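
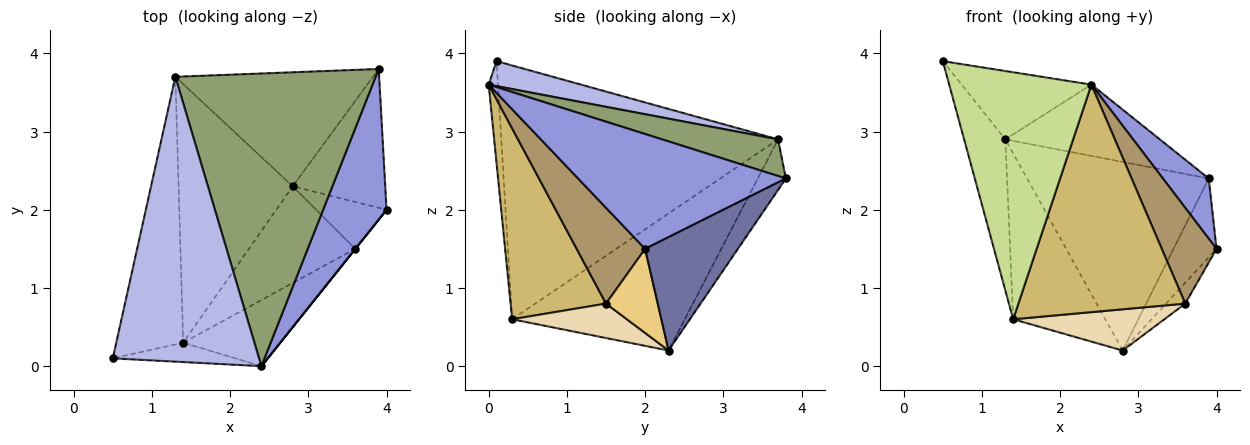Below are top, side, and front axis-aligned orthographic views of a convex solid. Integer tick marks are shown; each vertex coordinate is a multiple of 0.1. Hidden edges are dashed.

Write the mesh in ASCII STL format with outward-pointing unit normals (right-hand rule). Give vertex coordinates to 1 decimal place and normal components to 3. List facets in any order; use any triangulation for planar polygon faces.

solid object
 facet normal 0.729 0.338 -0.595
  outer loop
   vertex 2.8 2.3 0.2
   vertex 3.9 3.8 2.4
   vertex 4.0 2.0 1.5
  endloop
 endfacet
 facet normal -0.131 0.848 -0.513
  outer loop
   vertex 1.3 3.7 2.9
   vertex 3.9 3.8 2.4
   vertex 2.8 2.3 0.2
  endloop
 endfacet
 facet normal 0.860 -0.189 0.474
  outer loop
   vertex 2.4 0.0 3.6
   vertex 4.0 2.0 1.5
   vertex 3.9 3.8 2.4
  endloop
 endfacet
 facet normal 0.164 0.230 0.959
  outer loop
   vertex 2.4 0.0 3.6
   vertex 1.3 3.7 2.9
   vertex 0.5 0.1 3.9
  endloop
 endfacet
 facet normal 0.175 0.233 0.957
  outer loop
   vertex 2.4 0.0 3.6
   vertex 3.9 3.8 2.4
   vertex 1.3 3.7 2.9
  endloop
 endfacet
 facet normal -0.711 0.379 -0.592
  outer loop
   vertex 1.4 0.3 0.6
   vertex 1.3 3.7 2.9
   vertex 2.8 2.3 0.2
  endloop
 endfacet
 facet normal -0.065 -0.995 -0.078
  outer loop
   vertex 1.4 0.3 0.6
   vertex 2.4 0.0 3.6
   vertex 0.5 0.1 3.9
  endloop
 endfacet
 facet normal -0.957 0.143 -0.252
  outer loop
   vertex 1.4 0.3 0.6
   vertex 0.5 0.1 3.9
   vertex 1.3 3.7 2.9
  endloop
 endfacet
 facet normal 0.781 -0.625 0.000
  outer loop
   vertex 3.6 1.5 0.8
   vertex 4.0 2.0 1.5
   vertex 2.4 0.0 3.6
  endloop
 endfacet
 facet normal 0.481 -0.842 -0.245
  outer loop
   vertex 3.6 1.5 0.8
   vertex 2.4 0.0 3.6
   vertex 1.4 0.3 0.6
  endloop
 endfacet
 facet normal 0.737 0.274 -0.617
  outer loop
   vertex 3.6 1.5 0.8
   vertex 2.8 2.3 0.2
   vertex 4.0 2.0 1.5
  endloop
 endfacet
 facet normal 0.285 -0.376 -0.882
  outer loop
   vertex 3.6 1.5 0.8
   vertex 1.4 0.3 0.6
   vertex 2.8 2.3 0.2
  endloop
 endfacet
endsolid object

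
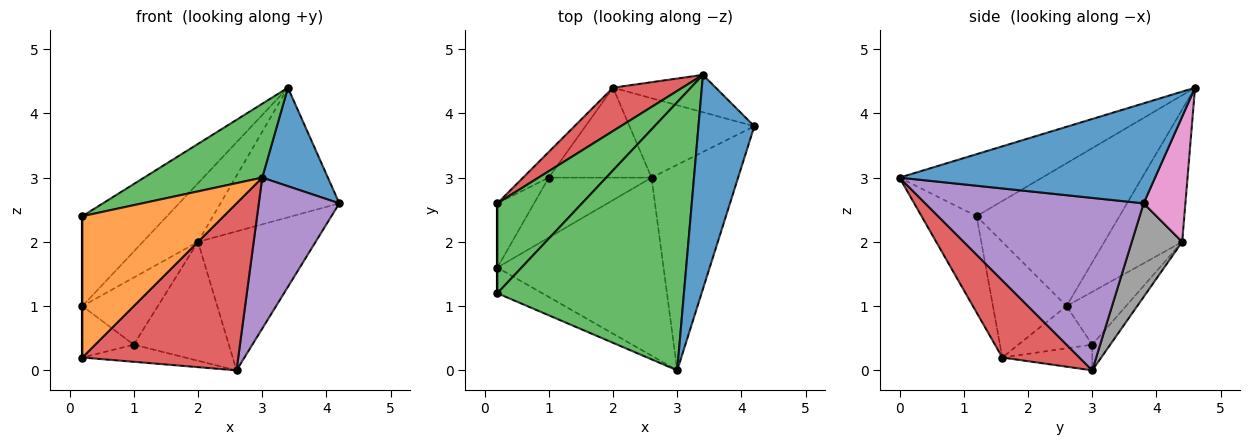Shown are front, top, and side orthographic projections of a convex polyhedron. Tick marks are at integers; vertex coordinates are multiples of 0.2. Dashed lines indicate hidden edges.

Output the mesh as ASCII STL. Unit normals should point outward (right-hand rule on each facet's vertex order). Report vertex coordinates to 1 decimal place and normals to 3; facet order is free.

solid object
 facet normal 0.852 -0.219 0.476
  outer loop
   vertex 3.4 4.6 4.4
   vertex 3.0 0.0 3.0
   vertex 4.2 3.8 2.6
  endloop
 endfacet
 facet normal -0.358 -0.919 -0.167
  outer loop
   vertex 0.2 1.2 2.4
   vertex 0.2 1.6 0.2
   vertex 3.0 0.0 3.0
  endloop
 endfacet
 facet normal -0.305 -0.253 0.918
  outer loop
   vertex 0.2 1.2 2.4
   vertex 3.0 0.0 3.0
   vertex 3.4 4.6 4.4
  endloop
 endfacet
 facet normal 0.320 -0.648 -0.691
  outer loop
   vertex 2.6 3.0 0.0
   vertex 3.0 0.0 3.0
   vertex 0.2 1.6 0.2
  endloop
 endfacet
 facet normal 0.849 -0.313 -0.426
  outer loop
   vertex 2.6 3.0 0.0
   vertex 4.2 3.8 2.6
   vertex 3.0 0.0 3.0
  endloop
 endfacet
 facet normal -0.234 0.267 -0.935
  outer loop
   vertex 1.0 3.0 0.4
   vertex 2.6 3.0 0.0
   vertex 0.2 1.6 0.2
  endloop
 endfacet
 facet normal 0.320 0.910 -0.262
  outer loop
   vertex 2.0 4.4 2.0
   vertex 3.4 4.6 4.4
   vertex 4.2 3.8 2.6
  endloop
 endfacet
 facet normal 0.349 0.814 -0.465
  outer loop
   vertex 2.0 4.4 2.0
   vertex 4.2 3.8 2.6
   vertex 2.6 3.0 0.0
  endloop
 endfacet
 facet normal -0.149 0.788 -0.597
  outer loop
   vertex 2.0 4.4 2.0
   vertex 2.6 3.0 0.0
   vertex 1.0 3.0 0.4
  endloop
 endfacet
 facet normal -0.592 0.752 -0.288
  outer loop
   vertex 0.2 2.6 1.0
   vertex 2.0 4.4 2.0
   vertex 1.0 3.0 0.4
  endloop
 endfacet
 facet normal -1.000 0.000 0.000
  outer loop
   vertex 0.2 2.6 1.0
   vertex 0.2 1.6 0.2
   vertex 0.2 1.2 2.4
  endloop
 endfacet
 facet normal -0.668 0.465 -0.581
  outer loop
   vertex 0.2 2.6 1.0
   vertex 1.0 3.0 0.4
   vertex 0.2 1.6 0.2
  endloop
 endfacet
 facet normal -0.766 0.454 0.454
  outer loop
   vertex 0.2 2.6 1.0
   vertex 0.2 1.2 2.4
   vertex 3.4 4.6 4.4
  endloop
 endfacet
 facet normal -0.750 0.532 0.393
  outer loop
   vertex 0.2 2.6 1.0
   vertex 3.4 4.6 4.4
   vertex 2.0 4.4 2.0
  endloop
 endfacet
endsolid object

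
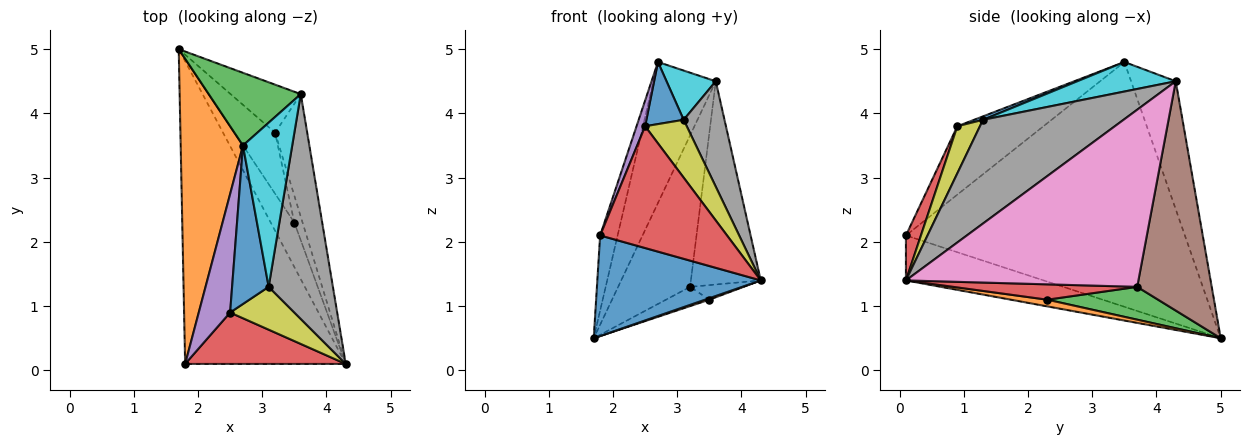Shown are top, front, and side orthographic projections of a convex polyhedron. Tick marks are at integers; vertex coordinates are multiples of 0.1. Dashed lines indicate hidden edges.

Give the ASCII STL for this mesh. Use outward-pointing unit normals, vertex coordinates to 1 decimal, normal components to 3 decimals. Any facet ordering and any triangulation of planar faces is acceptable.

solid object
 facet normal -0.257 -0.305 -0.917
  outer loop
   vertex 1.8 0.1 2.1
   vertex 1.7 5.0 0.5
   vertex 4.3 0.1 1.4
  endloop
 endfacet
 facet normal -0.967 0.061 0.246
  outer loop
   vertex 2.7 3.5 4.8
   vertex 1.7 5.0 0.5
   vertex 1.8 0.1 2.1
  endloop
 endfacet
 facet normal -0.537 0.750 0.386
  outer loop
   vertex 3.6 4.3 4.5
   vertex 1.7 5.0 0.5
   vertex 2.7 3.5 4.8
  endloop
 endfacet
 facet normal 0.108 -0.916 0.386
  outer loop
   vertex 2.5 0.9 3.8
   vertex 1.8 0.1 2.1
   vertex 4.3 0.1 1.4
  endloop
 endfacet
 facet normal -0.905 -0.090 0.415
  outer loop
   vertex 2.5 0.9 3.8
   vertex 2.7 3.5 4.8
   vertex 1.8 0.1 2.1
  endloop
 endfacet
 facet normal 0.703 0.678 -0.215
  outer loop
   vertex 3.2 3.7 1.3
   vertex 1.7 5.0 0.5
   vertex 3.6 4.3 4.5
  endloop
 endfacet
 facet normal 0.944 0.284 -0.171
  outer loop
   vertex 3.2 3.7 1.3
   vertex 3.6 4.3 4.5
   vertex 4.3 0.1 1.4
  endloop
 endfacet
 facet normal 0.825 -0.240 0.511
  outer loop
   vertex 3.1 1.3 3.9
   vertex 4.3 0.1 1.4
   vertex 3.6 4.3 4.5
  endloop
 endfacet
 facet normal 0.400 -0.736 0.546
  outer loop
   vertex 3.1 1.3 3.9
   vertex 2.5 0.9 3.8
   vertex 4.3 0.1 1.4
  endloop
 endfacet
 facet normal 0.498 -0.249 0.830
  outer loop
   vertex 3.1 1.3 3.9
   vertex 3.6 4.3 4.5
   vertex 2.7 3.5 4.8
  endloop
 endfacet
 facet normal 0.088 -0.363 0.927
  outer loop
   vertex 3.1 1.3 3.9
   vertex 2.7 3.5 4.8
   vertex 2.5 0.9 3.8
  endloop
 endfacet
 facet normal 0.272 -0.032 -0.962
  outer loop
   vertex 3.5 2.3 1.1
   vertex 4.3 0.1 1.4
   vertex 1.7 5.0 0.5
  endloop
 endfacet
 facet normal 0.610 0.239 -0.756
  outer loop
   vertex 3.5 2.3 1.1
   vertex 1.7 5.0 0.5
   vertex 3.2 3.7 1.3
  endloop
 endfacet
 facet normal 0.854 0.248 -0.457
  outer loop
   vertex 3.5 2.3 1.1
   vertex 3.2 3.7 1.3
   vertex 4.3 0.1 1.4
  endloop
 endfacet
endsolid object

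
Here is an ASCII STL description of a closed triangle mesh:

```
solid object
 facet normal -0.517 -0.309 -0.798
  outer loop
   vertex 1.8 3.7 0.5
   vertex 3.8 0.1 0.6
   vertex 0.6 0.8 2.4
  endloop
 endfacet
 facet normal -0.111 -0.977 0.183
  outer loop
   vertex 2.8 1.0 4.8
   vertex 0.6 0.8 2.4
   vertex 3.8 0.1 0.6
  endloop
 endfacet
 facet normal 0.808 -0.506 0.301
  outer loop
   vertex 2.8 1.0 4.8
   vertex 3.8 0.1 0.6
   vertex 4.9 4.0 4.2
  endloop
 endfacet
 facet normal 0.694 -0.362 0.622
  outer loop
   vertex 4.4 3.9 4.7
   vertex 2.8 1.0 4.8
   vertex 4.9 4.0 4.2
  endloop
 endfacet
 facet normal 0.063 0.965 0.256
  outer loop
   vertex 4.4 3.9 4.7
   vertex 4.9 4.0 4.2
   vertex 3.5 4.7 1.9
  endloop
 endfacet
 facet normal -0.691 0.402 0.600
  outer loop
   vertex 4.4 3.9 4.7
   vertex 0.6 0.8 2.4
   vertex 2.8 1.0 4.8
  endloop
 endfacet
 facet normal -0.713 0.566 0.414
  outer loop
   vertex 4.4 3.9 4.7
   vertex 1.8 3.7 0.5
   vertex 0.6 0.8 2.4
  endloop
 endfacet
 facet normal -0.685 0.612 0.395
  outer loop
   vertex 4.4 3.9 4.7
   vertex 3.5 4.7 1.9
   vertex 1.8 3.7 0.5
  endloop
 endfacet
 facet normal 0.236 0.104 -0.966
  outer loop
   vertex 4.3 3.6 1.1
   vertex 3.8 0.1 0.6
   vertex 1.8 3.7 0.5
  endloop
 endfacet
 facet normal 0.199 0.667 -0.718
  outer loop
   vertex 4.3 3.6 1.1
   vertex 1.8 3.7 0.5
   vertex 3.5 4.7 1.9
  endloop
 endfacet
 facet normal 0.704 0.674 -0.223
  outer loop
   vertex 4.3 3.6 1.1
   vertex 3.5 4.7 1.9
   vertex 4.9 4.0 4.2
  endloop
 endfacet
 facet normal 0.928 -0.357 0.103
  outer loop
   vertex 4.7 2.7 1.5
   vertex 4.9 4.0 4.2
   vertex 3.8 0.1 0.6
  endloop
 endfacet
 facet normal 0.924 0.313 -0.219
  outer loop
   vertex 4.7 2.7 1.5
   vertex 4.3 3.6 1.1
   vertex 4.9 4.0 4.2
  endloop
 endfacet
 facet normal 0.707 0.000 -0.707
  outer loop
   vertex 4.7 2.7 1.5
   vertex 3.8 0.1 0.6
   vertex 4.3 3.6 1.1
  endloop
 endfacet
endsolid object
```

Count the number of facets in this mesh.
14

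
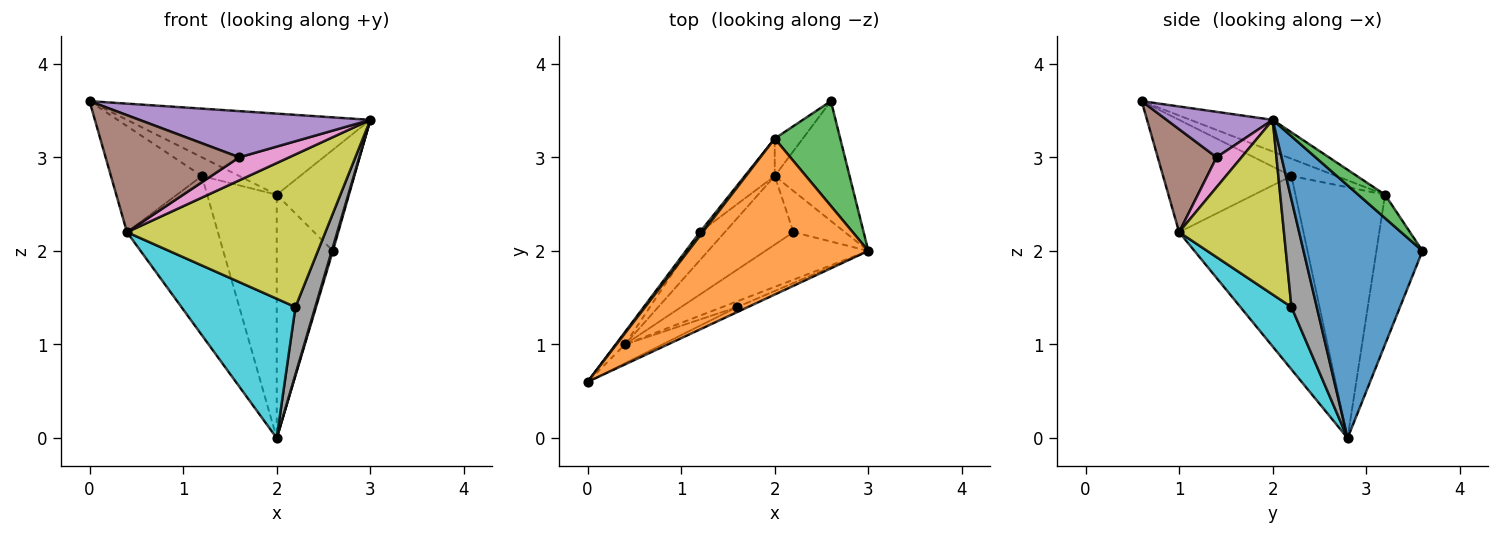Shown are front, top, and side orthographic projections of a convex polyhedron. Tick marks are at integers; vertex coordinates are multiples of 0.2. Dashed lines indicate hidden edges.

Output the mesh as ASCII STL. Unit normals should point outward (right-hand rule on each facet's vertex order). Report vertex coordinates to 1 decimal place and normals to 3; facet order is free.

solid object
 facet normal 0.959 -0.009 -0.284
  outer loop
   vertex 2.0 2.8 0.0
   vertex 2.6 3.6 2.0
   vertex 3.0 2.0 3.4
  endloop
 endfacet
 facet normal -0.154 0.456 0.877
  outer loop
   vertex 2.0 3.2 2.6
   vertex 0.0 0.6 3.6
   vertex 3.0 2.0 3.4
  endloop
 endfacet
 facet normal 0.249 0.672 0.697
  outer loop
   vertex 2.0 3.2 2.6
   vertex 3.0 2.0 3.4
   vertex 2.6 3.6 2.0
  endloop
 endfacet
 facet normal -0.630 0.768 -0.118
  outer loop
   vertex 2.0 3.2 2.6
   vertex 2.6 3.6 2.0
   vertex 2.0 2.8 0.0
  endloop
 endfacet
 facet normal 0.416 -0.904 -0.098
  outer loop
   vertex 1.6 1.4 3.0
   vertex 3.0 2.0 3.4
   vertex 0.0 0.6 3.6
  endloop
 endfacet
 facet normal 0.398 -0.906 -0.145
  outer loop
   vertex 1.6 1.4 3.0
   vertex 0.0 0.6 3.6
   vertex 0.4 1.0 2.2
  endloop
 endfacet
 facet normal 0.436 -0.873 -0.218
  outer loop
   vertex 1.6 1.4 3.0
   vertex 0.4 1.0 2.2
   vertex 3.0 2.0 3.4
  endloop
 endfacet
 facet normal 0.737 -0.577 -0.352
  outer loop
   vertex 2.2 2.2 1.4
   vertex 2.0 2.8 0.0
   vertex 3.0 2.0 3.4
  endloop
 endfacet
 facet normal 0.450 -0.852 -0.265
  outer loop
   vertex 2.2 2.2 1.4
   vertex 3.0 2.0 3.4
   vertex 0.4 1.0 2.2
  endloop
 endfacet
 facet normal 0.373 -0.832 -0.410
  outer loop
   vertex 2.2 2.2 1.4
   vertex 0.4 1.0 2.2
   vertex 2.0 2.8 0.0
  endloop
 endfacet
 facet normal -0.786 0.610 -0.094
  outer loop
   vertex 1.2 2.2 2.8
   vertex 2.0 3.2 2.6
   vertex 2.0 2.8 0.0
  endloop
 endfacet
 facet normal -0.803 0.587 -0.104
  outer loop
   vertex 1.2 2.2 2.8
   vertex 2.0 2.8 0.0
   vertex 0.4 1.0 2.2
  endloop
 endfacet
 facet normal -0.762 0.635 0.127
  outer loop
   vertex 1.2 2.2 2.8
   vertex 0.0 0.6 3.6
   vertex 2.0 3.2 2.6
  endloop
 endfacet
 facet normal -0.814 0.577 -0.068
  outer loop
   vertex 1.2 2.2 2.8
   vertex 0.4 1.0 2.2
   vertex 0.0 0.6 3.6
  endloop
 endfacet
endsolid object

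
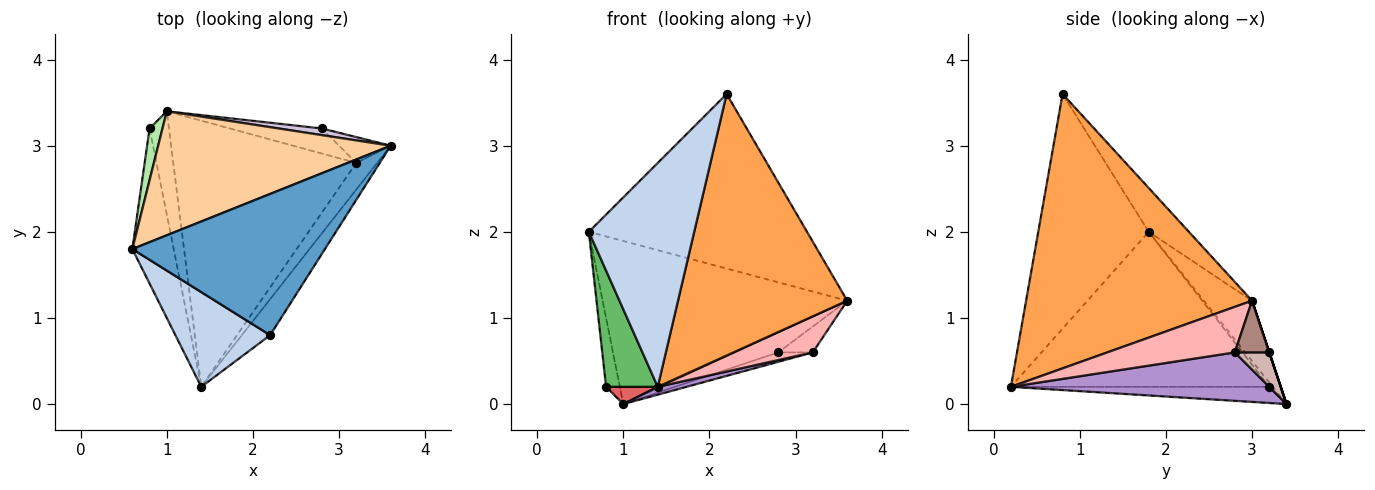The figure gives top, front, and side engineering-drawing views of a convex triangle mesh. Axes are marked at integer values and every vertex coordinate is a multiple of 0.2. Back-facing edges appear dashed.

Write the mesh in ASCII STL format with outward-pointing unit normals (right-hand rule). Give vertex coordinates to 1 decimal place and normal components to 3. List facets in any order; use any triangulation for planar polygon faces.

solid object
 facet normal -0.142 0.770 0.623
  outer loop
   vertex 2.2 0.8 3.6
   vertex 3.6 3.0 1.2
   vertex 0.6 1.8 2.0
  endloop
 endfacet
 facet normal -0.694 -0.663 0.280
  outer loop
   vertex 2.2 0.8 3.6
   vertex 0.6 1.8 2.0
   vertex 1.4 0.2 0.2
  endloop
 endfacet
 facet normal 0.798 -0.597 -0.082
  outer loop
   vertex 2.2 0.8 3.6
   vertex 1.4 0.2 0.2
   vertex 3.6 3.0 1.2
  endloop
 endfacet
 facet normal -0.155 0.786 0.598
  outer loop
   vertex 1.0 3.4 0.0
   vertex 0.6 1.8 2.0
   vertex 3.6 3.0 1.2
  endloop
 endfacet
 facet normal -0.949 -0.190 -0.253
  outer loop
   vertex 0.8 3.2 0.2
   vertex 1.4 0.2 0.2
   vertex 0.6 1.8 2.0
  endloop
 endfacet
 facet normal -0.196 0.784 0.588
  outer loop
   vertex 0.8 3.2 0.2
   vertex 0.6 1.8 2.0
   vertex 1.0 3.4 0.0
  endloop
 endfacet
 facet normal -0.635 -0.127 -0.762
  outer loop
   vertex 0.8 3.2 0.2
   vertex 1.0 3.4 0.0
   vertex 1.4 0.2 0.2
  endloop
 endfacet
 facet normal 0.791 -0.492 -0.364
  outer loop
   vertex 3.2 2.8 0.6
   vertex 3.6 3.0 1.2
   vertex 1.4 0.2 0.2
  endloop
 endfacet
 facet normal 0.256 -0.028 -0.966
  outer loop
   vertex 3.2 2.8 0.6
   vertex 1.4 0.2 0.2
   vertex 1.0 3.4 0.0
  endloop
 endfacet
 facet normal 0.000 0.949 0.316
  outer loop
   vertex 2.8 3.2 0.6
   vertex 1.0 3.4 0.0
   vertex 3.6 3.0 1.2
  endloop
 endfacet
 facet normal 0.577 0.577 -0.577
  outer loop
   vertex 2.8 3.2 0.6
   vertex 3.6 3.0 1.2
   vertex 3.2 2.8 0.6
  endloop
 endfacet
 facet normal 0.331 0.331 -0.883
  outer loop
   vertex 2.8 3.2 0.6
   vertex 3.2 2.8 0.6
   vertex 1.0 3.4 0.0
  endloop
 endfacet
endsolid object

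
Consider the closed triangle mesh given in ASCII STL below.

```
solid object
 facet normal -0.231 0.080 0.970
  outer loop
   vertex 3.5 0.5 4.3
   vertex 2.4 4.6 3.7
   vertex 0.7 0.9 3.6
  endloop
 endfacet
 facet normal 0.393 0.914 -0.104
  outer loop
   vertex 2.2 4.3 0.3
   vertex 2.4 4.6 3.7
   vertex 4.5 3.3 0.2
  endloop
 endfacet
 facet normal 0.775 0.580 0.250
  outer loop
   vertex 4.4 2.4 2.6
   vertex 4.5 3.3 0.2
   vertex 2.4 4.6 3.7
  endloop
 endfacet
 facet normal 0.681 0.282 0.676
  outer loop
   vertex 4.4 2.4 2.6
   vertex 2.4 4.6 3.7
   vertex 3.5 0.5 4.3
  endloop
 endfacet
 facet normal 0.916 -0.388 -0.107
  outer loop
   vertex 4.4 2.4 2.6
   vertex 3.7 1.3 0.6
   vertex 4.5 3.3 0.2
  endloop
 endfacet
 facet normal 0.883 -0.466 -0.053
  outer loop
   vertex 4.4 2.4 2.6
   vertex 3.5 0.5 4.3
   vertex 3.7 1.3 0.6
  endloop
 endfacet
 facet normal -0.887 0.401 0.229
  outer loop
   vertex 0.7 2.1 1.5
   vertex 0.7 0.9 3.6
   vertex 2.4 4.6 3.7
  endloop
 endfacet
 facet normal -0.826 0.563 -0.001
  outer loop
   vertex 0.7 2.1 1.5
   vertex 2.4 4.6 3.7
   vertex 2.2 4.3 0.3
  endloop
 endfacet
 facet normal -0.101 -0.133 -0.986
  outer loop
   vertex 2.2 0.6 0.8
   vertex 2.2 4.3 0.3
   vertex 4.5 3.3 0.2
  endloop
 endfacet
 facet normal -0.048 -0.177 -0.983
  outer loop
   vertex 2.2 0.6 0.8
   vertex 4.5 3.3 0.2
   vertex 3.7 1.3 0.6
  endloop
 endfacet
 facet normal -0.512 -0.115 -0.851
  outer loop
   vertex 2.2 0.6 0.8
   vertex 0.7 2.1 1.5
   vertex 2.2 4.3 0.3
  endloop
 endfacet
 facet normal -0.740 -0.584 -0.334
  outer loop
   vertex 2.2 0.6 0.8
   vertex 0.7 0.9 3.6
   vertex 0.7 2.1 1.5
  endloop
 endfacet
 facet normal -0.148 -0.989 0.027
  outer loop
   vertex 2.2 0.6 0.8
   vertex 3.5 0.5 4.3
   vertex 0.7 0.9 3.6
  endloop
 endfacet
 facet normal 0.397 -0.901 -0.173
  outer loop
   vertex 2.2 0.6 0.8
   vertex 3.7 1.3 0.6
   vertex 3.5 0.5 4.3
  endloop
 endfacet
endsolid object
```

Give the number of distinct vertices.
9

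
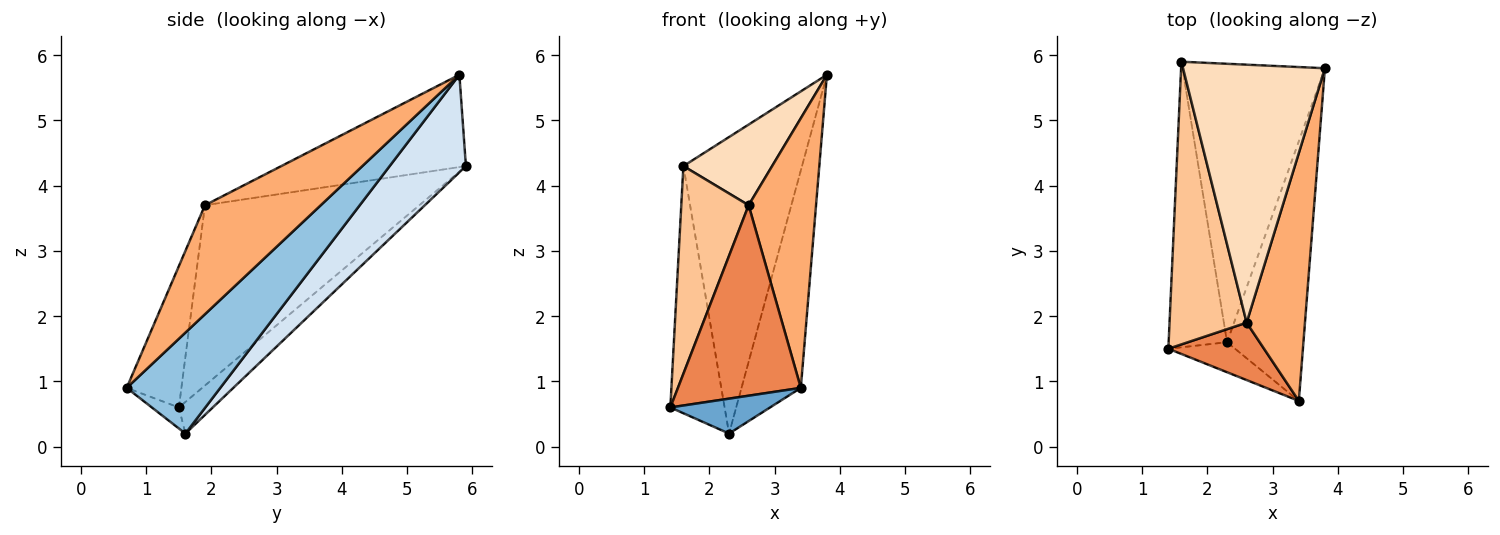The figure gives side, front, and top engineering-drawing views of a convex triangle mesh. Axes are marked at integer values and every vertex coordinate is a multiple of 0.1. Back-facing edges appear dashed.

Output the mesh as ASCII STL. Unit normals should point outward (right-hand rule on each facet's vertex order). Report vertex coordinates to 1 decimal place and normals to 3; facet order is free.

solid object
 facet normal -0.201 -0.743 -0.639
  outer loop
   vertex 2.3 1.6 0.2
   vertex 3.4 0.7 0.9
   vertex 1.4 1.5 0.6
  endloop
 endfacet
 facet normal 0.712 0.451 -0.539
  outer loop
   vertex 2.3 1.6 0.2
   vertex 3.8 5.8 5.7
   vertex 3.4 0.7 0.9
  endloop
 endfacet
 facet normal -0.378 0.606 -0.700
  outer loop
   vertex 1.6 5.9 4.3
   vertex 2.3 1.6 0.2
   vertex 1.4 1.5 0.6
  endloop
 endfacet
 facet normal 0.424 0.660 -0.620
  outer loop
   vertex 1.6 5.9 4.3
   vertex 3.8 5.8 5.7
   vertex 2.3 1.6 0.2
  endloop
 endfacet
 facet normal -0.392 -0.881 0.265
  outer loop
   vertex 2.6 1.9 3.7
   vertex 1.4 1.5 0.6
   vertex 3.4 0.7 0.9
  endloop
 endfacet
 facet normal 0.784 -0.457 0.420
  outer loop
   vertex 2.6 1.9 3.7
   vertex 3.4 0.7 0.9
   vertex 3.8 5.8 5.7
  endloop
 endfacet
 facet normal -0.883 -0.277 0.378
  outer loop
   vertex 2.6 1.9 3.7
   vertex 1.6 5.9 4.3
   vertex 1.4 1.5 0.6
  endloop
 endfacet
 facet normal -0.528 -0.254 0.811
  outer loop
   vertex 2.6 1.9 3.7
   vertex 3.8 5.8 5.7
   vertex 1.6 5.9 4.3
  endloop
 endfacet
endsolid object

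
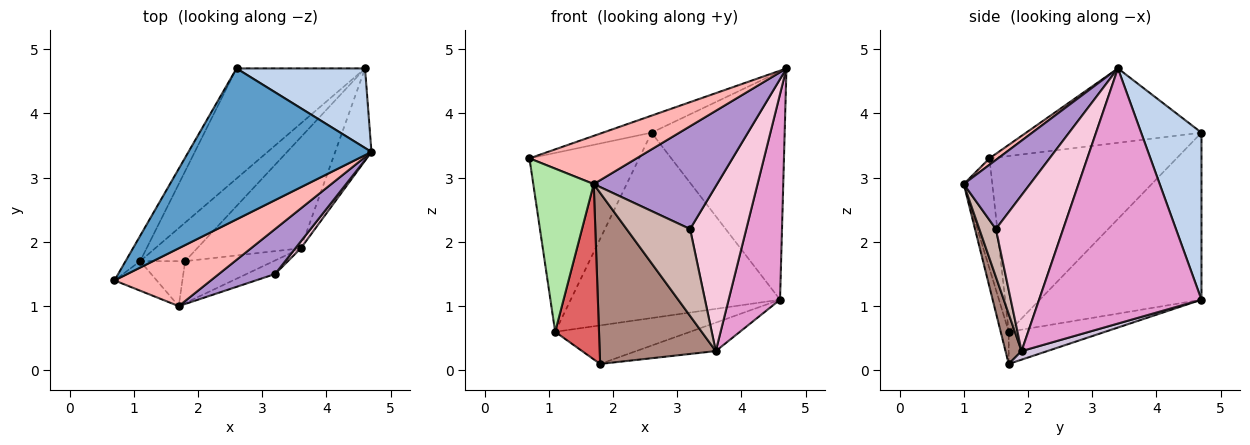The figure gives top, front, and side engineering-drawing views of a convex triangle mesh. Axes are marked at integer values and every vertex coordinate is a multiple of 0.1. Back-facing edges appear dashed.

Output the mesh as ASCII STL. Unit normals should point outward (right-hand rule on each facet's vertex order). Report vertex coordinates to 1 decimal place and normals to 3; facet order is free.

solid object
 facet normal -0.374 0.104 0.921
  outer loop
   vertex 2.6 4.7 3.7
   vertex 0.7 1.4 3.3
   vertex 4.7 3.4 4.7
  endloop
 endfacet
 facet normal 0.393 0.868 0.303
  outer loop
   vertex 4.6 4.7 1.1
   vertex 2.6 4.7 3.7
   vertex 4.7 3.4 4.7
  endloop
 endfacet
 facet normal -0.861 0.504 -0.071
  outer loop
   vertex 1.1 1.7 0.6
   vertex 0.7 1.4 3.3
   vertex 2.6 4.7 3.7
  endloop
 endfacet
 facet normal -0.553 0.716 -0.425
  outer loop
   vertex 1.1 1.7 0.6
   vertex 2.6 4.7 3.7
   vertex 4.6 4.7 1.1
  endloop
 endfacet
 facet normal -0.451 0.631 -0.631
  outer loop
   vertex 1.1 1.7 0.6
   vertex 4.6 4.7 1.1
   vertex 1.8 1.7 0.1
  endloop
 endfacet
 facet normal -0.422 -0.892 -0.162
  outer loop
   vertex 1.7 1.0 2.9
   vertex 0.7 1.4 3.3
   vertex 1.1 1.7 0.6
  endloop
 endfacet
 facet normal -0.175 -0.954 -0.245
  outer loop
   vertex 1.7 1.0 2.9
   vertex 1.1 1.7 0.6
   vertex 1.8 1.7 0.1
  endloop
 endfacet
 facet normal 0.051 -0.639 0.767
  outer loop
   vertex 1.7 1.0 2.9
   vertex 4.7 3.4 4.7
   vertex 0.7 1.4 3.3
  endloop
 endfacet
 facet normal 0.442 -0.822 0.360
  outer loop
   vertex 1.7 1.0 2.9
   vertex 3.2 1.5 2.2
   vertex 4.7 3.4 4.7
  endloop
 endfacet
 facet normal 0.080 0.247 -0.966
  outer loop
   vertex 3.6 1.9 0.3
   vertex 1.8 1.7 0.1
   vertex 4.6 4.7 1.1
  endloop
 endfacet
 facet normal 0.133 -0.963 -0.236
  outer loop
   vertex 3.6 1.9 0.3
   vertex 1.7 1.0 2.9
   vertex 1.8 1.7 0.1
  endloop
 endfacet
 facet normal 0.249 -0.957 -0.149
  outer loop
   vertex 3.6 1.9 0.3
   vertex 3.2 1.5 2.2
   vertex 1.7 1.0 2.9
  endloop
 endfacet
 facet normal 0.945 -0.299 -0.134
  outer loop
   vertex 3.6 1.9 0.3
   vertex 4.6 4.7 1.1
   vertex 4.7 3.4 4.7
  endloop
 endfacet
 facet normal 0.767 -0.641 0.027
  outer loop
   vertex 3.6 1.9 0.3
   vertex 4.7 3.4 4.7
   vertex 3.2 1.5 2.2
  endloop
 endfacet
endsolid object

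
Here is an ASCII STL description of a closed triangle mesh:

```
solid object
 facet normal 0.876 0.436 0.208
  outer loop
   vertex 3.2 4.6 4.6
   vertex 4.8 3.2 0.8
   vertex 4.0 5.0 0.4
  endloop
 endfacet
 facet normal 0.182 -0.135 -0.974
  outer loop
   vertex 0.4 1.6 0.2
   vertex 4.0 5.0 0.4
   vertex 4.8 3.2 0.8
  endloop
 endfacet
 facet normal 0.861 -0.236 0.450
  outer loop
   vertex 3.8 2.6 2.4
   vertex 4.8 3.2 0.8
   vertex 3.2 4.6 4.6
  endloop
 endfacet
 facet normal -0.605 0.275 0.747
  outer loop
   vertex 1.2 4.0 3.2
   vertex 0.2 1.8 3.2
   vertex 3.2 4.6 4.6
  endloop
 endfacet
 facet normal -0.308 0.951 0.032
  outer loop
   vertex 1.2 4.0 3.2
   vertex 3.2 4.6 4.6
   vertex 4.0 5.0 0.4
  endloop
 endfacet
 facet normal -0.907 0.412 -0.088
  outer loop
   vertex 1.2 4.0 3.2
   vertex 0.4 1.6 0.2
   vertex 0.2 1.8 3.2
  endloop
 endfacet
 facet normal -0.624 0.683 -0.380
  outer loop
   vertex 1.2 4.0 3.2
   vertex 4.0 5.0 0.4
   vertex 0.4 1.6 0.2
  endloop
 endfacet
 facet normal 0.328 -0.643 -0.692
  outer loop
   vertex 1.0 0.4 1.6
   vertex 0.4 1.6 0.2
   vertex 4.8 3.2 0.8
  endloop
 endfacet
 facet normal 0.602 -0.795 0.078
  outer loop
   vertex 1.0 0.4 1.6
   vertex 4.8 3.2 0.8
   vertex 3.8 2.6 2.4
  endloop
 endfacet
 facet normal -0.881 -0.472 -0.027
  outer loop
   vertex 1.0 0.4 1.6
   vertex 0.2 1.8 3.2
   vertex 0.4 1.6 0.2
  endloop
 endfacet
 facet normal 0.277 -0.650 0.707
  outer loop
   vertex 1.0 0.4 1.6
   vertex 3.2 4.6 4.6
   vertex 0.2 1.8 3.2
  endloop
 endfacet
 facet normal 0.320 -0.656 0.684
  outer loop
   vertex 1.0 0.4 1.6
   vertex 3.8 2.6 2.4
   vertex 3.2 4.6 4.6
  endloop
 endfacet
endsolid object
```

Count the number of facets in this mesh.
12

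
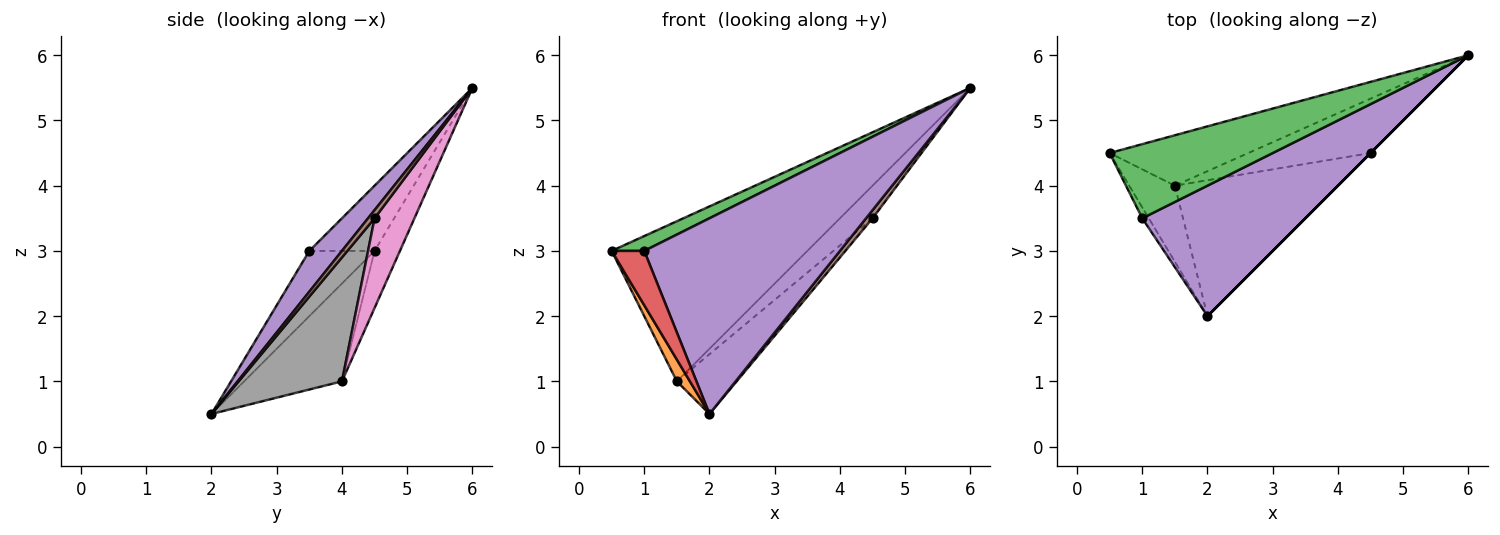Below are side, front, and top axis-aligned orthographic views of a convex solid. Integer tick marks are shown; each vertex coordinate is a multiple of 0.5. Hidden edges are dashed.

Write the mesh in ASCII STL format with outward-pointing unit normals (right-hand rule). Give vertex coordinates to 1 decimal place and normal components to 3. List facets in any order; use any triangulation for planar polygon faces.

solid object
 facet normal -0.123 0.947 -0.298
  outer loop
   vertex 1.5 4.0 1.0
   vertex 0.5 4.5 3.0
   vertex 6.0 6.0 5.5
  endloop
 endfacet
 facet normal -0.900 -0.120 -0.420
  outer loop
   vertex 1.5 4.0 1.0
   vertex 2.0 2.0 0.5
   vertex 0.5 4.5 3.0
  endloop
 endfacet
 facet normal -0.365 -0.183 0.913
  outer loop
   vertex 1.0 3.5 3.0
   vertex 6.0 6.0 5.5
   vertex 0.5 4.5 3.0
  endloop
 endfacet
 facet normal -0.891 -0.445 -0.089
  outer loop
   vertex 1.0 3.5 3.0
   vertex 0.5 4.5 3.0
   vertex 2.0 2.0 0.5
  endloop
 endfacet
 facet normal 0.137 -0.824 0.549
  outer loop
   vertex 1.0 3.5 3.0
   vertex 2.0 2.0 0.5
   vertex 6.0 6.0 5.5
  endloop
 endfacet
 facet normal 0.707 -0.707 0.000
  outer loop
   vertex 4.5 4.5 3.5
   vertex 6.0 6.0 5.5
   vertex 2.0 2.0 0.5
  endloop
 endfacet
 facet normal 0.532 0.436 -0.726
  outer loop
   vertex 4.5 4.5 3.5
   vertex 1.5 4.0 1.0
   vertex 6.0 6.0 5.5
  endloop
 endfacet
 facet normal 0.571 0.331 -0.751
  outer loop
   vertex 4.5 4.5 3.5
   vertex 2.0 2.0 0.5
   vertex 1.5 4.0 1.0
  endloop
 endfacet
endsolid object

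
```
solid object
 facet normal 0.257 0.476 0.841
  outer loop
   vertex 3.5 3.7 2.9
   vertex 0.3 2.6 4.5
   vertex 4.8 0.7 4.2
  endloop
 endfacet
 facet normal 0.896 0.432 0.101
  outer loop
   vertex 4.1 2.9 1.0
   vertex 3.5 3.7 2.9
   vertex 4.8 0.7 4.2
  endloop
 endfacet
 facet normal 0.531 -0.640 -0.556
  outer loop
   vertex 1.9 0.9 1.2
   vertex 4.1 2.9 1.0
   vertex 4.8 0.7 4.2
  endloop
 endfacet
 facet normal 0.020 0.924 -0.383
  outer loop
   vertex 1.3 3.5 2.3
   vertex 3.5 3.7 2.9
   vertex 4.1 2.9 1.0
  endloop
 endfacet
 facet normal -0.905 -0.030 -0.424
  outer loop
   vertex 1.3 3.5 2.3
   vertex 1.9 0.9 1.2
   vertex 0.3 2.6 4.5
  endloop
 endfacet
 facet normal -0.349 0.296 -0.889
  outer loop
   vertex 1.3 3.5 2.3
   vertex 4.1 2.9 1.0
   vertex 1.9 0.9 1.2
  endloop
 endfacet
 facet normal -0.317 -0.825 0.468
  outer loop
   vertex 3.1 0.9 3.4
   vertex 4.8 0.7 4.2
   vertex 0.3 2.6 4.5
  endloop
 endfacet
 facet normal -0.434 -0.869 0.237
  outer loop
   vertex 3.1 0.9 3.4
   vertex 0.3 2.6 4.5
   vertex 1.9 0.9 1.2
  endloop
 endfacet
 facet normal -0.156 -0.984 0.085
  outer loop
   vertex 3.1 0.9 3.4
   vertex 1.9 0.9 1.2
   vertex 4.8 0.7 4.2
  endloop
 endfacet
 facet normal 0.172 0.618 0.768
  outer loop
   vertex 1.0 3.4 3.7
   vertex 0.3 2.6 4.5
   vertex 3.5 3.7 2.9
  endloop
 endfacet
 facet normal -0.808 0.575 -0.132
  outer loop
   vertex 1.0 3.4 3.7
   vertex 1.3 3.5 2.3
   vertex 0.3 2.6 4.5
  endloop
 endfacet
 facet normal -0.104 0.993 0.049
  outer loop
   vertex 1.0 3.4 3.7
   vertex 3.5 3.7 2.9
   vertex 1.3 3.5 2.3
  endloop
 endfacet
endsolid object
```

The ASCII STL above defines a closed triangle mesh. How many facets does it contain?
12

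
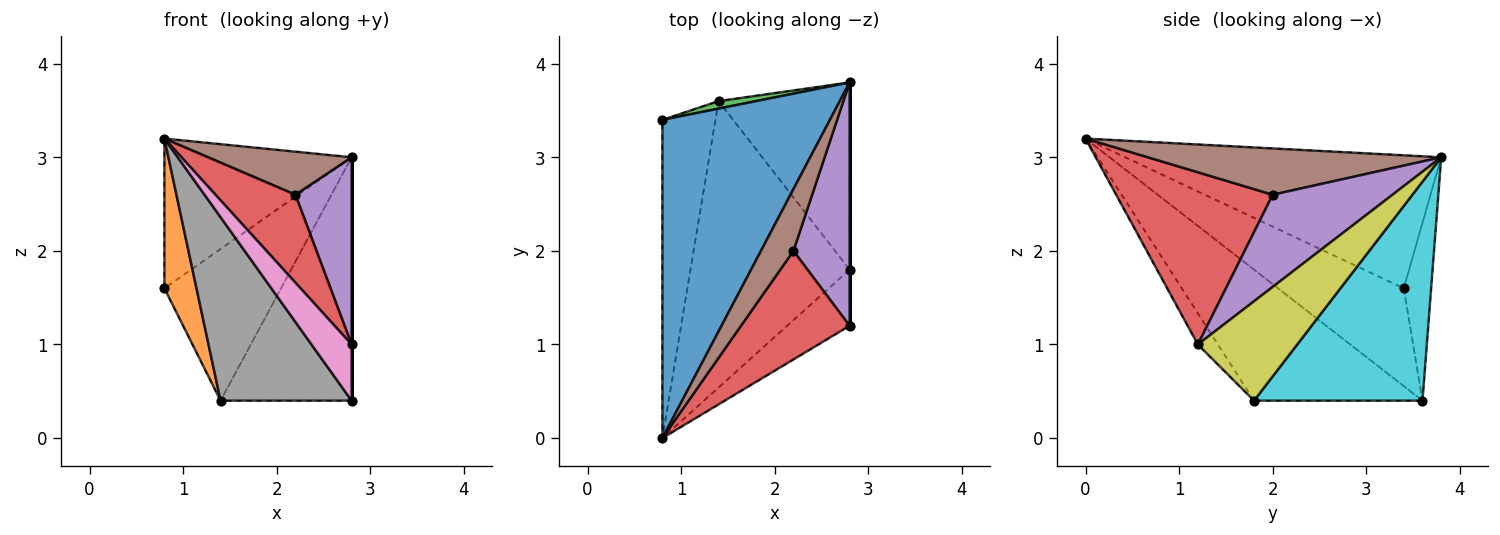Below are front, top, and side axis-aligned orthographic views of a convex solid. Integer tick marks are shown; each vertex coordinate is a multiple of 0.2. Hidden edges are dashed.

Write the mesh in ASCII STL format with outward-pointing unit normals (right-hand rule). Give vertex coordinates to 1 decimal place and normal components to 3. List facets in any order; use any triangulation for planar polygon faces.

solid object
 facet normal -0.584 0.346 0.735
  outer loop
   vertex 2.8 3.8 3.0
   vertex 0.8 3.4 1.6
   vertex 0.8 0.0 3.2
  endloop
 endfacet
 facet normal -0.858 -0.219 -0.465
  outer loop
   vertex 1.4 3.6 0.4
   vertex 0.8 0.0 3.2
   vertex 0.8 3.4 1.6
  endloop
 endfacet
 facet normal -0.228 0.972 0.048
  outer loop
   vertex 1.4 3.6 0.4
   vertex 0.8 3.4 1.6
   vertex 2.8 3.8 3.0
  endloop
 endfacet
 facet normal 0.777 -0.397 0.490
  outer loop
   vertex 2.2 2.0 2.6
   vertex 0.8 0.0 3.2
   vertex 2.8 1.2 1.0
  endloop
 endfacet
 facet normal 0.793 -0.372 0.483
  outer loop
   vertex 2.2 2.0 2.6
   vertex 2.8 1.2 1.0
   vertex 2.8 3.8 3.0
  endloop
 endfacet
 facet normal 0.760 -0.372 0.533
  outer loop
   vertex 2.2 2.0 2.6
   vertex 2.8 3.8 3.0
   vertex 0.8 0.0 3.2
  endloop
 endfacet
 facet normal -0.333 -0.667 -0.667
  outer loop
   vertex 2.8 1.8 0.4
   vertex 2.8 1.2 1.0
   vertex 0.8 0.0 3.2
  endloop
 endfacet
 facet normal -0.570 -0.443 -0.692
  outer loop
   vertex 2.8 1.8 0.4
   vertex 0.8 0.0 3.2
   vertex 1.4 3.6 0.4
  endloop
 endfacet
 facet normal 1.000 0.000 0.000
  outer loop
   vertex 2.8 1.8 0.4
   vertex 2.8 3.8 3.0
   vertex 2.8 1.2 1.0
  endloop
 endfacet
 facet normal 0.714 0.555 -0.427
  outer loop
   vertex 2.8 1.8 0.4
   vertex 1.4 3.6 0.4
   vertex 2.8 3.8 3.0
  endloop
 endfacet
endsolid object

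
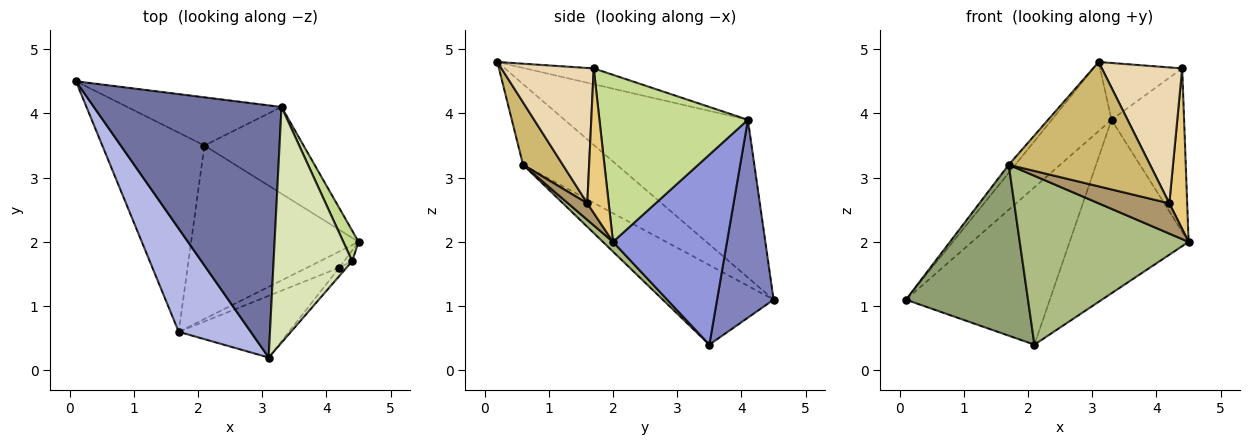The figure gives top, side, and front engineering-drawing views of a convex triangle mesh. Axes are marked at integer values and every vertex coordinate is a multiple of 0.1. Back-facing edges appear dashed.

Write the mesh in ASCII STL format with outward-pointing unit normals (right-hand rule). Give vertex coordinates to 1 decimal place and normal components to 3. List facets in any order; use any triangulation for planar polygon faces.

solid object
 facet normal -0.630 0.205 0.749
  outer loop
   vertex 3.3 4.1 3.9
   vertex 0.1 4.5 1.1
   vertex 3.1 0.2 4.8
  endloop
 endfacet
 facet normal 0.352 0.895 -0.274
  outer loop
   vertex 3.3 4.1 3.9
   vertex 2.1 3.5 0.4
   vertex 0.1 4.5 1.1
  endloop
 endfacet
 facet normal 0.651 0.679 -0.340
  outer loop
   vertex 3.3 4.1 3.9
   vertex 4.5 2.0 2.0
   vertex 2.1 3.5 0.4
  endloop
 endfacet
 facet normal -0.745 0.052 0.665
  outer loop
   vertex 1.7 0.6 3.2
   vertex 3.1 0.2 4.8
   vertex 0.1 4.5 1.1
  endloop
 endfacet
 facet normal -0.509 -0.561 -0.653
  outer loop
   vertex 1.7 0.6 3.2
   vertex 0.1 4.5 1.1
   vertex 2.1 3.5 0.4
  endloop
 endfacet
 facet normal 0.042 -0.697 -0.716
  outer loop
   vertex 1.7 0.6 3.2
   vertex 2.1 3.5 0.4
   vertex 4.5 2.0 2.0
  endloop
 endfacet
 facet normal 0.895 0.438 0.082
  outer loop
   vertex 4.4 1.7 4.7
   vertex 4.5 2.0 2.0
   vertex 3.3 4.1 3.9
  endloop
 endfacet
 facet normal -0.192 0.230 0.954
  outer loop
   vertex 4.4 1.7 4.7
   vertex 3.3 4.1 3.9
   vertex 3.1 0.2 4.8
  endloop
 endfacet
 facet normal 0.234 -0.859 -0.455
  outer loop
   vertex 4.2 1.6 2.6
   vertex 1.7 0.6 3.2
   vertex 4.5 2.0 2.0
  endloop
 endfacet
 facet normal 0.244 -0.869 -0.431
  outer loop
   vertex 4.2 1.6 2.6
   vertex 3.1 0.2 4.8
   vertex 1.7 0.6 3.2
  endloop
 endfacet
 facet normal 0.768 -0.640 -0.043
  outer loop
   vertex 4.2 1.6 2.6
   vertex 4.5 2.0 2.0
   vertex 4.4 1.7 4.7
  endloop
 endfacet
 facet normal 0.754 -0.656 -0.041
  outer loop
   vertex 4.2 1.6 2.6
   vertex 4.4 1.7 4.7
   vertex 3.1 0.2 4.8
  endloop
 endfacet
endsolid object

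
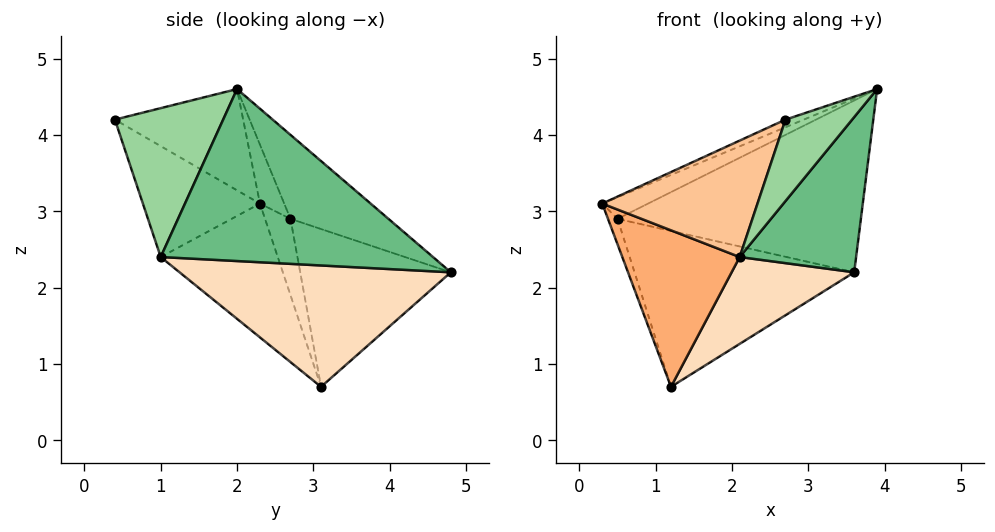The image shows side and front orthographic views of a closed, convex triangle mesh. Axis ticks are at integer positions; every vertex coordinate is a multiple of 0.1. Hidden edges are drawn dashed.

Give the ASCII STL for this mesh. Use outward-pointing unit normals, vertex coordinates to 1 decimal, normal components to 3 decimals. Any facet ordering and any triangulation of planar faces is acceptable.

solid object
 facet normal -0.380 0.054 0.923
  outer loop
   vertex 2.7 0.4 4.2
   vertex 3.9 2.0 4.6
   vertex 0.3 2.3 3.1
  endloop
 endfacet
 facet normal -0.285 0.539 0.793
  outer loop
   vertex 0.5 2.7 2.9
   vertex 0.3 2.3 3.1
   vertex 3.9 2.0 4.6
  endloop
 endfacet
 facet normal -0.248 0.615 0.749
  outer loop
   vertex 0.5 2.7 2.9
   vertex 3.9 2.0 4.6
   vertex 3.6 4.8 2.2
  endloop
 endfacet
 facet normal -0.912 0.342 -0.228
  outer loop
   vertex 0.5 2.7 2.9
   vertex 1.2 3.1 0.7
   vertex 0.3 2.3 3.1
  endloop
 endfacet
 facet normal -0.565 0.824 -0.030
  outer loop
   vertex 0.5 2.7 2.9
   vertex 3.6 4.8 2.2
   vertex 1.2 3.1 0.7
  endloop
 endfacet
 facet normal -0.631 -0.633 -0.448
  outer loop
   vertex 2.1 1.0 2.4
   vertex 0.3 2.3 3.1
   vertex 1.2 3.1 0.7
  endloop
 endfacet
 facet normal -0.601 -0.797 -0.065
  outer loop
   vertex 2.1 1.0 2.4
   vertex 2.7 0.4 4.2
   vertex 0.3 2.3 3.1
  endloop
 endfacet
 facet normal 0.647 -0.293 -0.704
  outer loop
   vertex 2.1 1.0 2.4
   vertex 1.2 3.1 0.7
   vertex 3.6 4.8 2.2
  endloop
 endfacet
 facet normal 0.798 -0.341 -0.498
  outer loop
   vertex 2.1 1.0 2.4
   vertex 3.6 4.8 2.2
   vertex 3.9 2.0 4.6
  endloop
 endfacet
 facet normal 0.774 -0.476 -0.417
  outer loop
   vertex 2.1 1.0 2.4
   vertex 3.9 2.0 4.6
   vertex 2.7 0.4 4.2
  endloop
 endfacet
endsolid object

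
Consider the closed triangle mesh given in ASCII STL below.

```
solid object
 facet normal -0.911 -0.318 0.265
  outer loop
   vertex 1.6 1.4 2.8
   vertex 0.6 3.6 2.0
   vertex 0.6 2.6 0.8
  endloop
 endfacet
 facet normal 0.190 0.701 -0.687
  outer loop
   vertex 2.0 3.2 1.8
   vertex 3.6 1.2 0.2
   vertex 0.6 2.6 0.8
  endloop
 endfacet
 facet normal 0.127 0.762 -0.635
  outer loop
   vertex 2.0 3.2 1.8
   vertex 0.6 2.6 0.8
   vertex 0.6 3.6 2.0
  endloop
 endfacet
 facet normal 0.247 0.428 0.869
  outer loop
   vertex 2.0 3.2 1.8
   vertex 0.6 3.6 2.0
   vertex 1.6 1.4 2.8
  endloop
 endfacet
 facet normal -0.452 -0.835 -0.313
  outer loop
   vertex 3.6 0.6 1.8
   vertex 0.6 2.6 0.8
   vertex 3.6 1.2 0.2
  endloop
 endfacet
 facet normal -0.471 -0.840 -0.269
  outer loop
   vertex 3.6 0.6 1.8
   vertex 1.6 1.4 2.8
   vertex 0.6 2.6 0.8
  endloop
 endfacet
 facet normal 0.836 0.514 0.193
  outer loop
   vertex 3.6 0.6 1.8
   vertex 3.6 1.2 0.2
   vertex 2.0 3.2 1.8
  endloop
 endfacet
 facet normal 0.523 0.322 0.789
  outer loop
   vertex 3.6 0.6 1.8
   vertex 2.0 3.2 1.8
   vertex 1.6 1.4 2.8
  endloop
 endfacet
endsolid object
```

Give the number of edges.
12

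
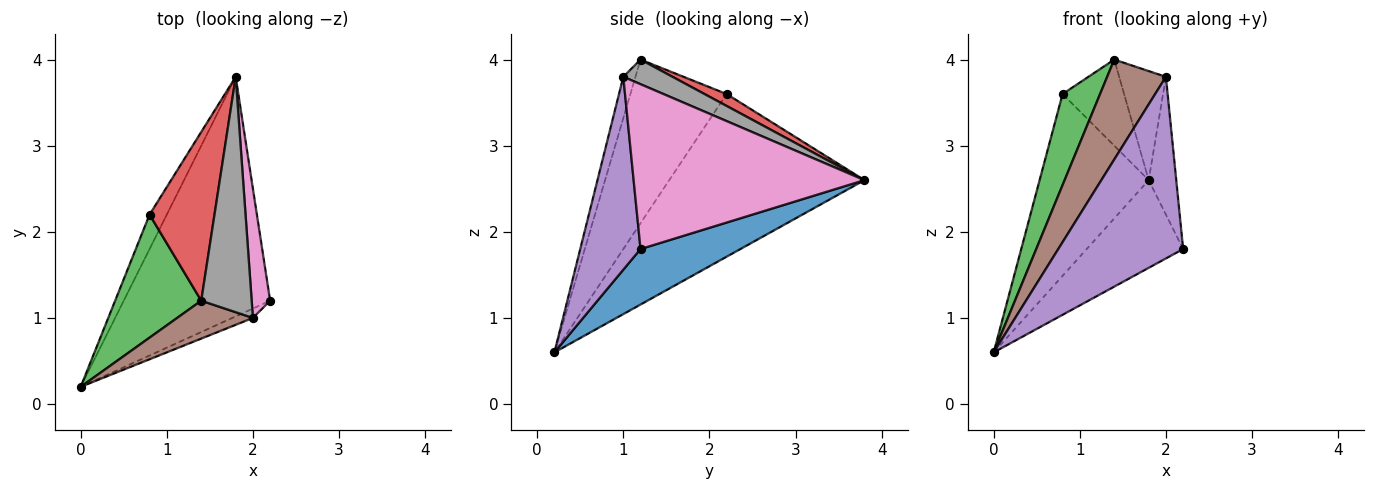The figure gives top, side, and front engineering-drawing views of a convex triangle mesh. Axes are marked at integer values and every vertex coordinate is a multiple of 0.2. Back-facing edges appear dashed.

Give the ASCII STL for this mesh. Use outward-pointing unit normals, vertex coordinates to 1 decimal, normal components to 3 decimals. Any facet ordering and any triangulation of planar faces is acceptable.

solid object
 facet normal 0.335 0.324 -0.885
  outer loop
   vertex 1.8 3.8 2.6
   vertex 2.2 1.2 1.8
   vertex 0.0 0.2 0.6
  endloop
 endfacet
 facet normal -0.869 0.486 -0.092
  outer loop
   vertex 0.8 2.2 3.6
   vertex 1.8 3.8 2.6
   vertex 0.0 0.2 0.6
  endloop
 endfacet
 facet normal -0.837 -0.326 0.440
  outer loop
   vertex 0.8 2.2 3.6
   vertex 0.0 0.2 0.6
   vertex 1.4 1.2 4.0
  endloop
 endfacet
 facet normal 0.161 0.449 0.879
  outer loop
   vertex 0.8 2.2 3.6
   vertex 1.4 1.2 4.0
   vertex 1.8 3.8 2.6
  endloop
 endfacet
 facet normal 0.434 -0.900 -0.047
  outer loop
   vertex 2.0 1.0 3.8
   vertex 0.0 0.2 0.6
   vertex 2.2 1.2 1.8
  endloop
 endfacet
 facet normal -0.190 -0.918 0.348
  outer loop
   vertex 2.0 1.0 3.8
   vertex 1.4 1.2 4.0
   vertex 0.0 0.2 0.6
  endloop
 endfacet
 facet normal 0.987 0.118 0.110
  outer loop
   vertex 2.0 1.0 3.8
   vertex 2.2 1.2 1.8
   vertex 1.8 3.8 2.6
  endloop
 endfacet
 facet normal 0.405 0.384 0.830
  outer loop
   vertex 2.0 1.0 3.8
   vertex 1.8 3.8 2.6
   vertex 1.4 1.2 4.0
  endloop
 endfacet
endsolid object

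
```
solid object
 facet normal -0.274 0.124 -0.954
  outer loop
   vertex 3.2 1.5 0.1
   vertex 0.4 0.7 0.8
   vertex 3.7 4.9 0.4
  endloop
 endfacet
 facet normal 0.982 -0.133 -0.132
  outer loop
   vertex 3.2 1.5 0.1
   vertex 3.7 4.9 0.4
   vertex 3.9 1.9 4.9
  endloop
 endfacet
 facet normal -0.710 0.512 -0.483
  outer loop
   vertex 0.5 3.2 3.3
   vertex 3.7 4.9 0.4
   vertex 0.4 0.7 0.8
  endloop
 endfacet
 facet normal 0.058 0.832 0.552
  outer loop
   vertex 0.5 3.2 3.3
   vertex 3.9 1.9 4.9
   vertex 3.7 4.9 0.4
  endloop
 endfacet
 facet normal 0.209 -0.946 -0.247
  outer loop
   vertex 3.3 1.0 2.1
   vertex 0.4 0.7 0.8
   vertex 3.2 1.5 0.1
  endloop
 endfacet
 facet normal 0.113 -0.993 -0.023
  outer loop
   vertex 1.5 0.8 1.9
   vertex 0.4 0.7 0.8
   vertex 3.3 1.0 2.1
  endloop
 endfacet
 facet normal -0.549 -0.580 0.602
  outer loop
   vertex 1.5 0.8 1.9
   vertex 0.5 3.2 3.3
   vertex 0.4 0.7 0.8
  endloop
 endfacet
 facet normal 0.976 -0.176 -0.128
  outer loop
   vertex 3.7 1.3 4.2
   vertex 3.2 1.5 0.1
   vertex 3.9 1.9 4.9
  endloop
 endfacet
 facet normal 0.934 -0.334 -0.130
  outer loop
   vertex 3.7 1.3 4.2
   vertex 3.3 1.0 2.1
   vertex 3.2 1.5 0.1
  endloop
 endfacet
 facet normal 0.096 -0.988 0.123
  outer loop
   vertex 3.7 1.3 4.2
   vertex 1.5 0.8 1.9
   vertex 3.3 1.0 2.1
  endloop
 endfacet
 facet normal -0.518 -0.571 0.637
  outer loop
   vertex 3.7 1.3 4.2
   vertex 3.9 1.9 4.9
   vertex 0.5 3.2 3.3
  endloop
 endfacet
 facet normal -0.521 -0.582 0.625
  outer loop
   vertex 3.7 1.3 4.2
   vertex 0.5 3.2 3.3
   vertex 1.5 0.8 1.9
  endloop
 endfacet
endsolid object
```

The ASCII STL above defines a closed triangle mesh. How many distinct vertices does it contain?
8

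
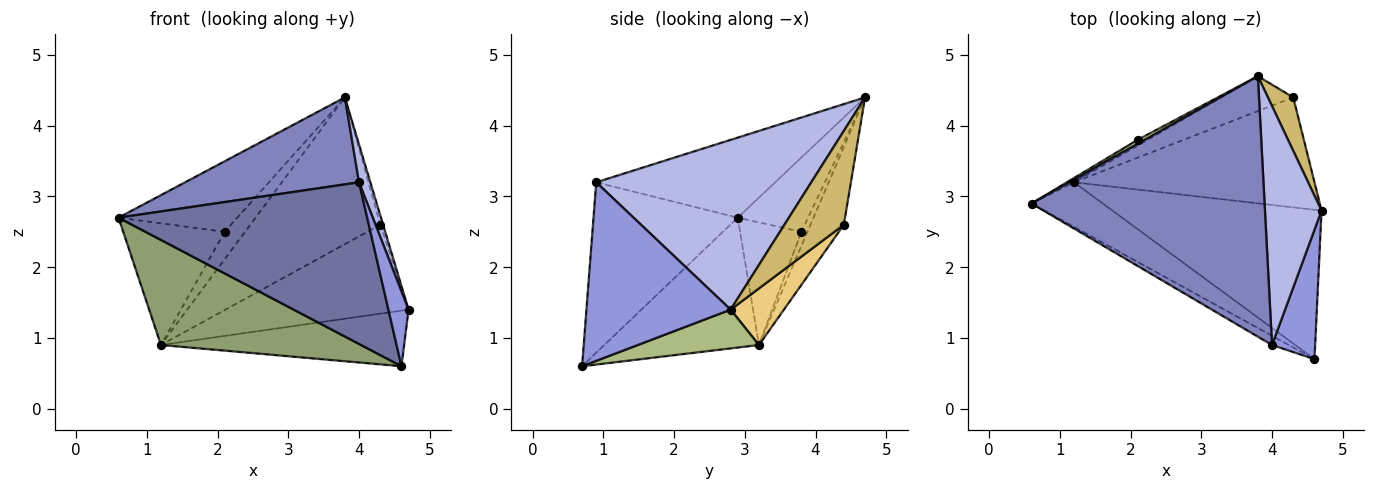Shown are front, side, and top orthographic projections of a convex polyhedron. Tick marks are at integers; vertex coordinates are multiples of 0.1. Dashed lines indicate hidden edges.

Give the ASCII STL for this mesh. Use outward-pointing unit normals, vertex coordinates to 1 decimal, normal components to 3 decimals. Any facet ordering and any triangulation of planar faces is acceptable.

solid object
 facet normal -0.501 -0.864 -0.049
  outer loop
   vertex 4.0 0.9 3.2
   vertex 0.6 2.9 2.7
   vertex 4.6 0.7 0.6
  endloop
 endfacet
 facet normal -0.310 -0.301 0.902
  outer loop
   vertex 4.0 0.9 3.2
   vertex 3.8 4.7 4.4
   vertex 0.6 2.9 2.7
  endloop
 endfacet
 facet normal 0.963 -0.134 0.233
  outer loop
   vertex 4.0 0.9 3.2
   vertex 4.6 0.7 0.6
   vertex 4.7 2.8 1.4
  endloop
 endfacet
 facet normal 0.948 -0.050 0.316
  outer loop
   vertex 4.0 0.9 3.2
   vertex 4.7 2.8 1.4
   vertex 3.8 4.7 4.4
  endloop
 endfacet
 facet normal -0.580 -0.750 -0.318
  outer loop
   vertex 1.2 3.2 0.9
   vertex 4.6 0.7 0.6
   vertex 0.6 2.9 2.7
  endloop
 endfacet
 facet normal 0.171 0.344 -0.923
  outer loop
   vertex 1.2 3.2 0.9
   vertex 4.7 2.8 1.4
   vertex 4.6 0.7 0.6
  endloop
 endfacet
 facet normal -0.509 0.859 0.048
  outer loop
   vertex 2.1 3.8 2.5
   vertex 0.6 2.9 2.7
   vertex 3.8 4.7 4.4
  endloop
 endfacet
 facet normal -0.517 0.855 -0.030
  outer loop
   vertex 2.1 3.8 2.5
   vertex 1.2 3.2 0.9
   vertex 0.6 2.9 2.7
  endloop
 endfacet
 facet normal -0.279 0.940 -0.195
  outer loop
   vertex 2.1 3.8 2.5
   vertex 3.8 4.7 4.4
   vertex 1.2 3.2 0.9
  endloop
 endfacet
 facet normal 0.964 0.046 0.260
  outer loop
   vertex 4.3 4.4 2.6
   vertex 3.8 4.7 4.4
   vertex 4.7 2.8 1.4
  endloop
 endfacet
 facet normal 0.180 0.619 -0.765
  outer loop
   vertex 4.3 4.4 2.6
   vertex 4.7 2.8 1.4
   vertex 1.2 3.2 0.9
  endloop
 endfacet
 facet normal -0.242 0.944 -0.225
  outer loop
   vertex 4.3 4.4 2.6
   vertex 1.2 3.2 0.9
   vertex 3.8 4.7 4.4
  endloop
 endfacet
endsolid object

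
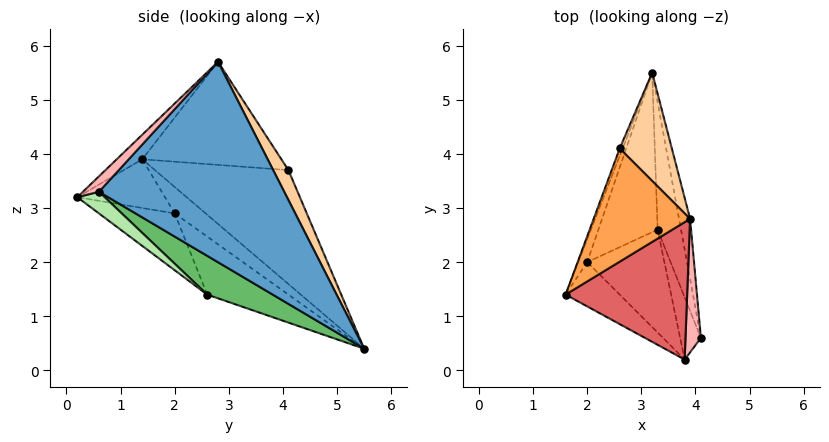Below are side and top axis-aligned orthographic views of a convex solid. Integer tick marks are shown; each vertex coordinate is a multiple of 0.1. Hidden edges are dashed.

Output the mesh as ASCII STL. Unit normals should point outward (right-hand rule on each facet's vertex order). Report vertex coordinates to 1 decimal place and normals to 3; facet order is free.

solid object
 facet normal 0.987 0.149 -0.054
  outer loop
   vertex 3.9 2.8 5.7
   vertex 4.1 0.6 3.3
   vertex 3.2 5.5 0.4
  endloop
 endfacet
 facet normal -0.938 0.346 -0.024
  outer loop
   vertex 2.6 4.1 3.7
   vertex 3.2 5.5 0.4
   vertex 1.6 1.4 3.9
  endloop
 endfacet
 facet normal -0.695 0.306 0.651
  outer loop
   vertex 2.6 4.1 3.7
   vertex 1.6 1.4 3.9
   vertex 3.9 2.8 5.7
  endloop
 endfacet
 facet normal 0.238 0.878 0.416
  outer loop
   vertex 2.6 4.1 3.7
   vertex 3.9 2.8 5.7
   vertex 3.2 5.5 0.4
  endloop
 endfacet
 facet normal 0.847 -0.147 -0.511
  outer loop
   vertex 3.3 2.6 1.4
   vertex 3.2 5.5 0.4
   vertex 4.1 0.6 3.3
  endloop
 endfacet
 facet normal 0.677 -0.346 -0.649
  outer loop
   vertex 3.8 0.2 3.2
   vertex 3.3 2.6 1.4
   vertex 4.1 0.6 3.3
  endloop
 endfacet
 facet normal -0.145 -0.683 0.716
  outer loop
   vertex 3.8 0.2 3.2
   vertex 3.9 2.8 5.7
   vertex 1.6 1.4 3.9
  endloop
 endfacet
 facet normal 0.577 -0.577 0.577
  outer loop
   vertex 3.8 0.2 3.2
   vertex 4.1 0.6 3.3
   vertex 3.9 2.8 5.7
  endloop
 endfacet
 facet normal -0.524 -0.621 -0.582
  outer loop
   vertex 2.0 2.0 2.9
   vertex 3.8 0.2 3.2
   vertex 1.6 1.4 3.9
  endloop
 endfacet
 facet normal -0.480 -0.588 -0.651
  outer loop
   vertex 2.0 2.0 2.9
   vertex 3.3 2.6 1.4
   vertex 3.8 0.2 3.2
  endloop
 endfacet
 facet normal -0.943 0.094 -0.320
  outer loop
   vertex 2.0 2.0 2.9
   vertex 1.6 1.4 3.9
   vertex 3.2 5.5 0.4
  endloop
 endfacet
 facet normal -0.675 -0.261 -0.690
  outer loop
   vertex 2.0 2.0 2.9
   vertex 3.2 5.5 0.4
   vertex 3.3 2.6 1.4
  endloop
 endfacet
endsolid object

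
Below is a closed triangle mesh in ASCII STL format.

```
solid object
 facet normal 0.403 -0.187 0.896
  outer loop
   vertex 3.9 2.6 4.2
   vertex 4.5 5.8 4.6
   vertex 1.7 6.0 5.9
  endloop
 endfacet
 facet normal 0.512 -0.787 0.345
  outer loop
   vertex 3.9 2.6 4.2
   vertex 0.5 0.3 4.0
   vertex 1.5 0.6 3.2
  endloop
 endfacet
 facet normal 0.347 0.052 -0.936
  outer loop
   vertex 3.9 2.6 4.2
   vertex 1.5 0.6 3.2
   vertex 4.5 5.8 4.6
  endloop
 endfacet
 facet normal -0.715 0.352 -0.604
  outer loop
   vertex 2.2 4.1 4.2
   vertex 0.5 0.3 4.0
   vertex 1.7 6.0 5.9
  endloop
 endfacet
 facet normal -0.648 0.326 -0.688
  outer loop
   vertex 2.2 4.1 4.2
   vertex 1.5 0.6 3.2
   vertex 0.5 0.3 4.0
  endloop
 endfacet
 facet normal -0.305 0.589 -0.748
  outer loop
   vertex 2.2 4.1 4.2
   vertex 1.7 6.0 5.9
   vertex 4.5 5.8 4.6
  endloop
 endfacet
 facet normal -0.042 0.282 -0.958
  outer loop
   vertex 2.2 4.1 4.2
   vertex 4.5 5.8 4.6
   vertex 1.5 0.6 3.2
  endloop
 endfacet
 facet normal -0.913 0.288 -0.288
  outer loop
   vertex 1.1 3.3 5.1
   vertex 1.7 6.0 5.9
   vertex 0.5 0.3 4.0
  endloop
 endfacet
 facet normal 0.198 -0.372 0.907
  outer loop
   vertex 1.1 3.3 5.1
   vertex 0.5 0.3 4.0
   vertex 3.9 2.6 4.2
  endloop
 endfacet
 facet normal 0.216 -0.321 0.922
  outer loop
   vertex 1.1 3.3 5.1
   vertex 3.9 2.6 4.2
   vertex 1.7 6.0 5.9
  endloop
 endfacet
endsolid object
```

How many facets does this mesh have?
10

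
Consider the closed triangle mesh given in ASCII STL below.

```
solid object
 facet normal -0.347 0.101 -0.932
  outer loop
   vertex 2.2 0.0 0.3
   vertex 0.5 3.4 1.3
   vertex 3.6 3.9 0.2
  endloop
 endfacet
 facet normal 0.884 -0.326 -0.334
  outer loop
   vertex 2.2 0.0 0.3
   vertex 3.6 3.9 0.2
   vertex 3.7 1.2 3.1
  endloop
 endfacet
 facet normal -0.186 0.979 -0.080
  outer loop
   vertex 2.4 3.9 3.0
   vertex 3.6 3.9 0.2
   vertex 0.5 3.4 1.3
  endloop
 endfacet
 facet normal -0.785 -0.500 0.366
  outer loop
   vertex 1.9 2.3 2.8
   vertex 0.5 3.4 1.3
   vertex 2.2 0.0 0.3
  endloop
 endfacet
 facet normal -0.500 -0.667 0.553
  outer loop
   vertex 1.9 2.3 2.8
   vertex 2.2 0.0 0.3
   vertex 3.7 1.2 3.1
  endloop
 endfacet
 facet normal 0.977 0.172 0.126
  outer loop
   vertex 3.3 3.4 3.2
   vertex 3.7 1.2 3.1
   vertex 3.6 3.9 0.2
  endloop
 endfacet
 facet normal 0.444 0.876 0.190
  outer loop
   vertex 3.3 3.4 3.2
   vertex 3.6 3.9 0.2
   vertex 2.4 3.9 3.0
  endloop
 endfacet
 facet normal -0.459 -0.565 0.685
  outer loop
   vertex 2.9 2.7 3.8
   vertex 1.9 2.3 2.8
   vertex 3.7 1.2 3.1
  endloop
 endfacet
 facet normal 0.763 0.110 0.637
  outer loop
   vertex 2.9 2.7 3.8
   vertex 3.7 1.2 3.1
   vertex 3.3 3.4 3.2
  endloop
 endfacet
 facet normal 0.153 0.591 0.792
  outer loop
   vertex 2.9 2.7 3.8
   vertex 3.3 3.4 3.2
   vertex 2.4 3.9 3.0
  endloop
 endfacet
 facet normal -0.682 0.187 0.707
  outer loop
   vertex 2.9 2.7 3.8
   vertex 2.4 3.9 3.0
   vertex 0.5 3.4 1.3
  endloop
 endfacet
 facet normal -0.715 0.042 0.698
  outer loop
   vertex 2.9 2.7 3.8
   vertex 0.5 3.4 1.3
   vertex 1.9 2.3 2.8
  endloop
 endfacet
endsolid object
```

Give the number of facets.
12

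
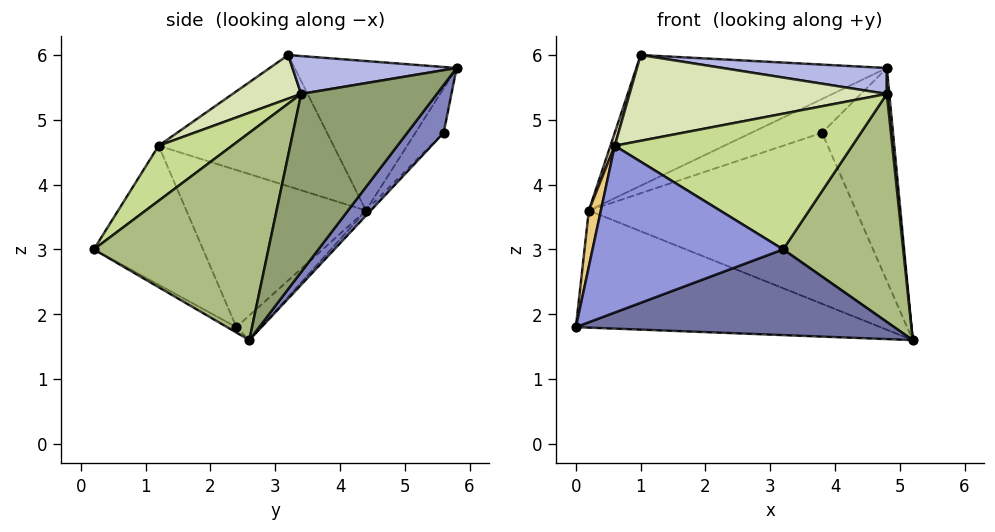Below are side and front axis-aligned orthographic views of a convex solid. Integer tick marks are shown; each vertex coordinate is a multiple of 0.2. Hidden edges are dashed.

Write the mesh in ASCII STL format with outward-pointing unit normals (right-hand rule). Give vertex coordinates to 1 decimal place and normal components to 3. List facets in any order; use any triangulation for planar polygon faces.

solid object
 facet normal -0.014 -0.495 -0.869
  outer loop
   vertex 3.2 0.2 3.0
   vertex 0.0 2.4 1.8
   vertex 5.2 2.6 1.6
  endloop
 endfacet
 facet normal 0.385 0.751 -0.536
  outer loop
   vertex 3.8 5.6 4.8
   vertex 4.8 5.8 5.8
   vertex 5.2 2.6 1.6
  endloop
 endfacet
 facet normal -0.480 -0.839 -0.256
  outer loop
   vertex 0.6 1.2 4.6
   vertex 0.0 2.4 1.8
   vertex 3.2 0.2 3.0
  endloop
 endfacet
 facet normal 0.162 -0.162 0.973
  outer loop
   vertex 4.8 3.4 5.4
   vertex 4.8 5.8 5.8
   vertex 1.0 3.2 6.0
  endloop
 endfacet
 facet normal 0.994 -0.018 0.108
  outer loop
   vertex 4.8 3.4 5.4
   vertex 5.2 2.6 1.6
   vertex 4.8 5.8 5.8
  endloop
 endfacet
 facet normal 0.807 -0.555 0.202
  outer loop
   vertex 4.8 3.4 5.4
   vertex 3.2 0.2 3.0
   vertex 5.2 2.6 1.6
  endloop
 endfacet
 facet normal 0.201 -0.650 0.733
  outer loop
   vertex 4.8 3.4 5.4
   vertex 0.6 1.2 4.6
   vertex 3.2 0.2 3.0
  endloop
 endfacet
 facet normal 0.156 -0.587 0.794
  outer loop
   vertex 4.8 3.4 5.4
   vertex 1.0 3.2 6.0
   vertex 0.6 1.2 4.6
  endloop
 endfacet
 facet normal -0.054 0.671 -0.739
  outer loop
   vertex 0.2 4.4 3.6
   vertex 5.2 2.6 1.6
   vertex 0.0 2.4 1.8
  endloop
 endfacet
 facet normal -0.013 0.727 -0.687
  outer loop
   vertex 0.2 4.4 3.6
   vertex 3.8 5.6 4.8
   vertex 5.2 2.6 1.6
  endloop
 endfacet
 facet normal -0.981 -0.066 0.182
  outer loop
   vertex 0.2 4.4 3.6
   vertex 0.0 2.4 1.8
   vertex 0.6 1.2 4.6
  endloop
 endfacet
 facet normal -0.952 -0.024 0.306
  outer loop
   vertex 0.2 4.4 3.6
   vertex 0.6 1.2 4.6
   vertex 1.0 3.2 6.0
  endloop
 endfacet
 facet normal -0.465 0.720 0.515
  outer loop
   vertex 0.2 4.4 3.6
   vertex 1.0 3.2 6.0
   vertex 4.8 5.8 5.8
  endloop
 endfacet
 facet normal -0.365 0.913 0.183
  outer loop
   vertex 0.2 4.4 3.6
   vertex 4.8 5.8 5.8
   vertex 3.8 5.6 4.8
  endloop
 endfacet
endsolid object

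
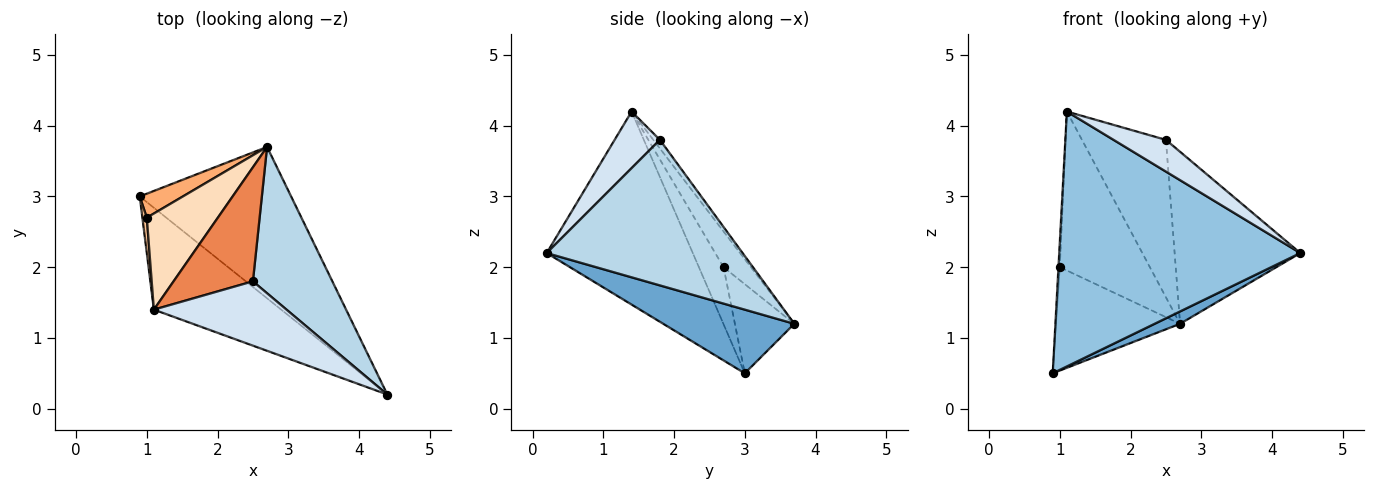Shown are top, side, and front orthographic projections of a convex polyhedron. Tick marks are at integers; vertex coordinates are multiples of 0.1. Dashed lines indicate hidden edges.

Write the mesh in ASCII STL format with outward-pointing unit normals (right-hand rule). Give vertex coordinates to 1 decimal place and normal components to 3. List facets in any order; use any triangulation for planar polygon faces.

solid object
 facet normal 0.387 -0.075 -0.919
  outer loop
   vertex 2.7 3.7 1.2
   vertex 4.4 0.2 2.2
   vertex 0.9 3.0 0.5
  endloop
 endfacet
 facet normal -0.490 -0.809 -0.323
  outer loop
   vertex 1.1 1.4 4.2
   vertex 0.9 3.0 0.5
   vertex 4.4 0.2 2.2
  endloop
 endfacet
 facet normal 0.765 0.491 0.417
  outer loop
   vertex 2.5 1.8 3.8
   vertex 4.4 0.2 2.2
   vertex 2.7 3.7 1.2
  endloop
 endfacet
 facet normal 0.357 -0.413 0.838
  outer loop
   vertex 2.5 1.8 3.8
   vertex 1.1 1.4 4.2
   vertex 4.4 0.2 2.2
  endloop
 endfacet
 facet normal -0.064 0.808 0.586
  outer loop
   vertex 2.5 1.8 3.8
   vertex 2.7 3.7 1.2
   vertex 1.1 1.4 4.2
  endloop
 endfacet
 facet normal -0.423 0.883 0.205
  outer loop
   vertex 1.0 2.7 2.0
   vertex 2.7 3.7 1.2
   vertex 0.9 3.0 0.5
  endloop
 endfacet
 facet normal -0.996 0.054 0.077
  outer loop
   vertex 1.0 2.7 2.0
   vertex 0.9 3.0 0.5
   vertex 1.1 1.4 4.2
  endloop
 endfacet
 facet normal -0.251 0.828 0.501
  outer loop
   vertex 1.0 2.7 2.0
   vertex 1.1 1.4 4.2
   vertex 2.7 3.7 1.2
  endloop
 endfacet
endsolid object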